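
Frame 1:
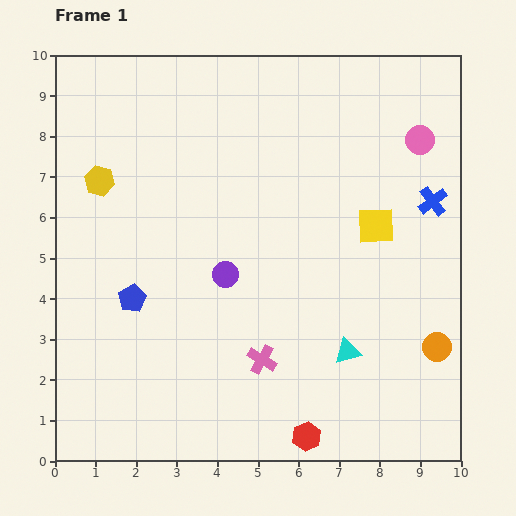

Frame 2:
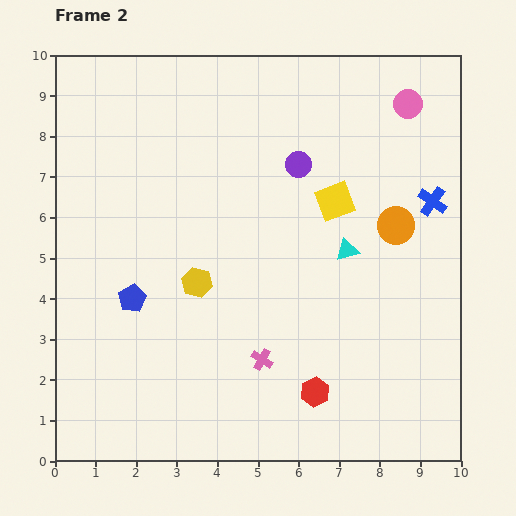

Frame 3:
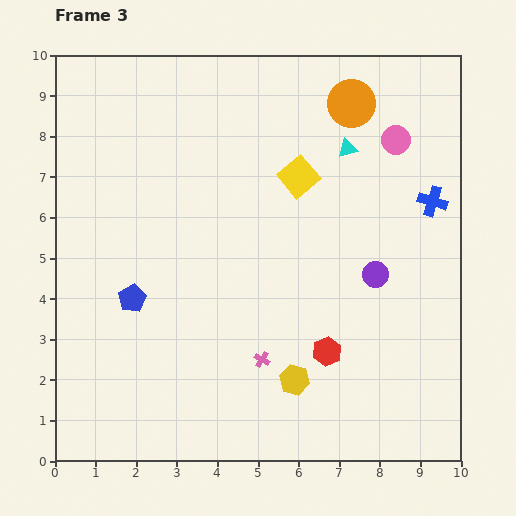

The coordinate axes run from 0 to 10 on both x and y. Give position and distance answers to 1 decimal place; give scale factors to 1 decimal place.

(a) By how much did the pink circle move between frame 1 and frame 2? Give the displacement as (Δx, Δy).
(-0.3, 0.9)

The pink circle was at (9.0, 7.9) in frame 1 and (8.7, 8.8) in frame 2.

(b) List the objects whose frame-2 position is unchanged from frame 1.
the blue pentagon, the blue cross, the pink cross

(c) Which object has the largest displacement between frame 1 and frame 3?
the yellow hexagon

(moved 6.9; next 6.4)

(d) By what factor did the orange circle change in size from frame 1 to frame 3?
1.7×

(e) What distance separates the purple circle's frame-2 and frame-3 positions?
3.3

The purple circle moved from (6.0, 7.3) to (7.9, 4.6), a distance of √(1.9² + 2.7²) ≈ 3.3.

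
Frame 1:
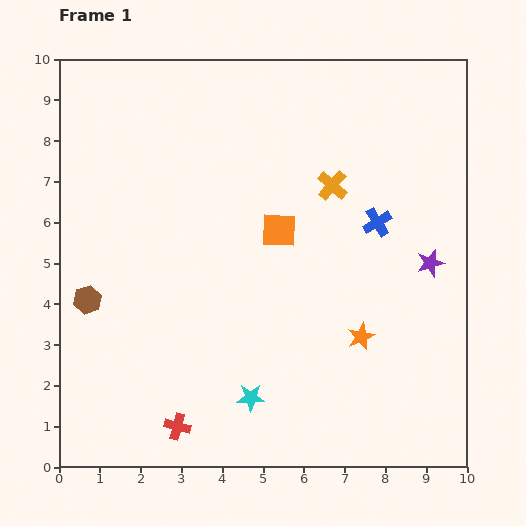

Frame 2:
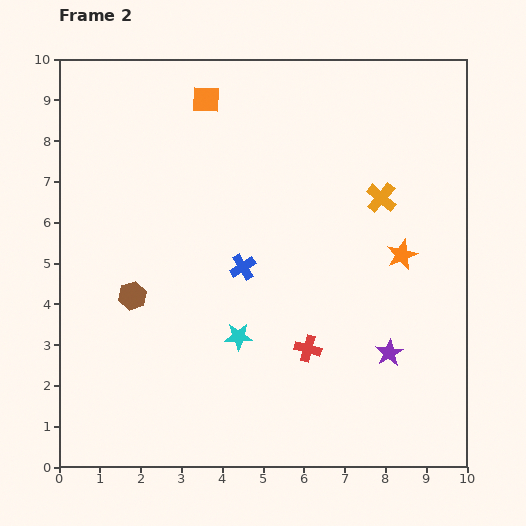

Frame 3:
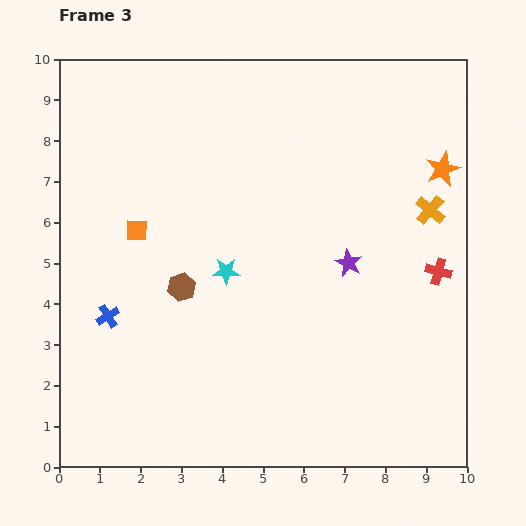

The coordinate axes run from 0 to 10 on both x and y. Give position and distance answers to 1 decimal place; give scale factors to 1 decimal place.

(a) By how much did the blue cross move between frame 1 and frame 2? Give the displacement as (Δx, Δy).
(-3.3, -1.1)

The blue cross was at (7.8, 6.0) in frame 1 and (4.5, 4.9) in frame 2.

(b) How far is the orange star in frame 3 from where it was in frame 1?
4.6

The orange star moved from (7.4, 3.2) to (9.4, 7.3), a distance of √(2.0² + 4.1²) ≈ 4.6.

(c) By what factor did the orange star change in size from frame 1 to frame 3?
1.3×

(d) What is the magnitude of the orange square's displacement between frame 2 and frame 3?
3.6

The orange square moved from (3.6, 9.0) to (1.9, 5.8), a distance of √(1.7² + 3.2²) ≈ 3.6.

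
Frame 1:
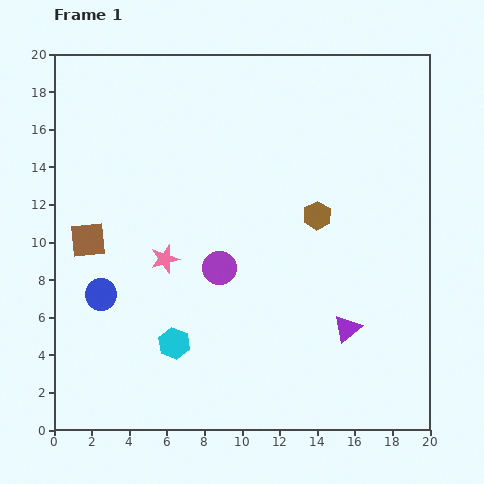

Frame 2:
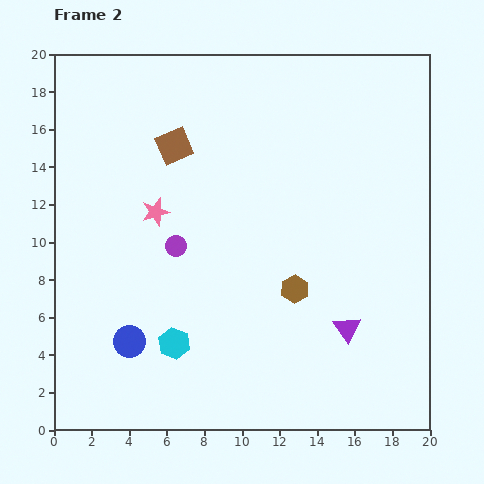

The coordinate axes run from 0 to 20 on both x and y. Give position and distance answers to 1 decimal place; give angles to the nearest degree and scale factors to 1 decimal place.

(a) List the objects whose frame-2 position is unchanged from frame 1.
the cyan hexagon, the purple triangle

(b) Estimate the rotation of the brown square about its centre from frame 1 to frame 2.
17° counter-clockwise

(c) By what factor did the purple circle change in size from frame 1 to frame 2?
0.6×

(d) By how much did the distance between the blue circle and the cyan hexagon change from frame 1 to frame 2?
-2.3

Distance in frame 1: 4.7. Distance in frame 2: 2.4.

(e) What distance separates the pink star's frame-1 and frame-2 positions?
2.5

The pink star moved from (5.9, 9.1) to (5.4, 11.6), a distance of √(0.5² + 2.5²) ≈ 2.5.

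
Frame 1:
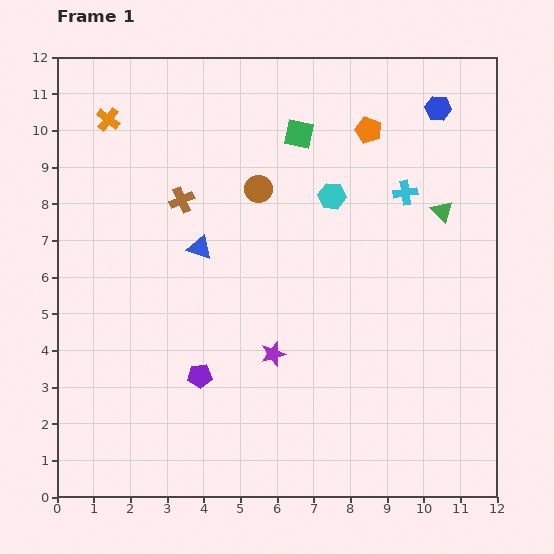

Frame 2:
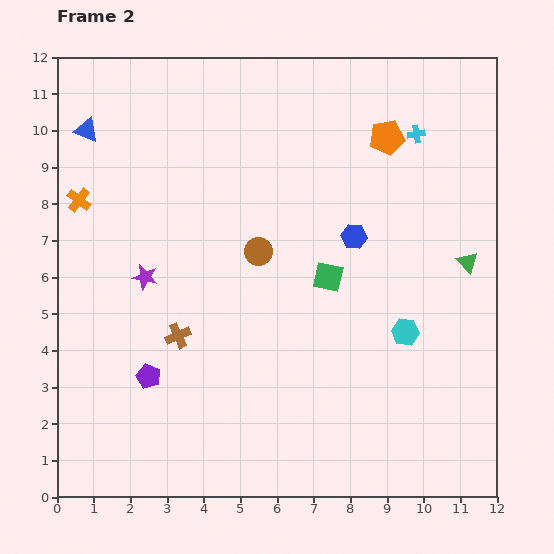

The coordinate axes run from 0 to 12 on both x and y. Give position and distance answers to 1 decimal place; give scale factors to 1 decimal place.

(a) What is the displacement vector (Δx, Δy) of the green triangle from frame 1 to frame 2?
(0.7, -1.4)

The green triangle was at (10.5, 7.8) in frame 1 and (11.2, 6.4) in frame 2.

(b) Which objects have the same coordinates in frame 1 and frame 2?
none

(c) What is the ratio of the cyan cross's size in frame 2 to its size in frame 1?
0.7×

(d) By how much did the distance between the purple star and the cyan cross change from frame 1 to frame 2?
+2.7

Distance in frame 1: 5.7. Distance in frame 2: 8.4.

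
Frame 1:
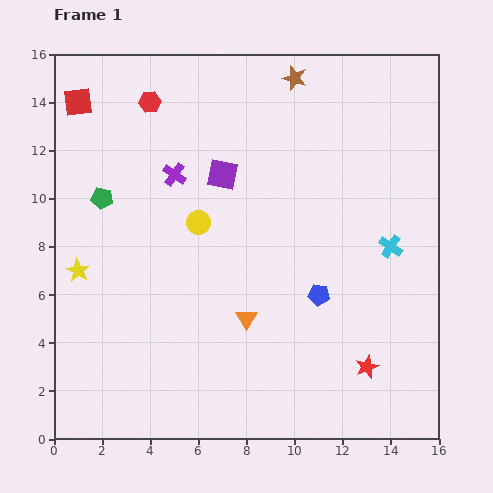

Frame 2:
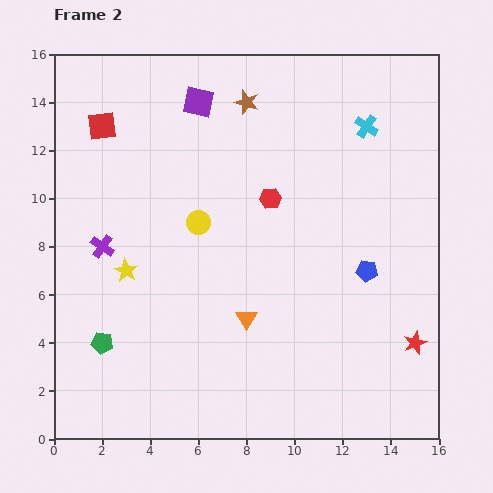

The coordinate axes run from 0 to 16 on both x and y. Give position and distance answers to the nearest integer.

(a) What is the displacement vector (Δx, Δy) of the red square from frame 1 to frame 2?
(1, -1)

The red square was at (1, 14) in frame 1 and (2, 13) in frame 2.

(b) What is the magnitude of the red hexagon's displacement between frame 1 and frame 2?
6

The red hexagon moved from (4, 14) to (9, 10), a distance of √(5² + 4²) ≈ 6.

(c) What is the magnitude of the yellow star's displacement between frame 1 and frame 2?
2

The yellow star moved from (1, 7) to (3, 7), a distance of √(2² + 0²) ≈ 2.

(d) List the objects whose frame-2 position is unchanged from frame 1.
the orange triangle, the yellow circle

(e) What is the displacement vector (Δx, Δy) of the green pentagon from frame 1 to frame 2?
(0, -6)

The green pentagon was at (2, 10) in frame 1 and (2, 4) in frame 2.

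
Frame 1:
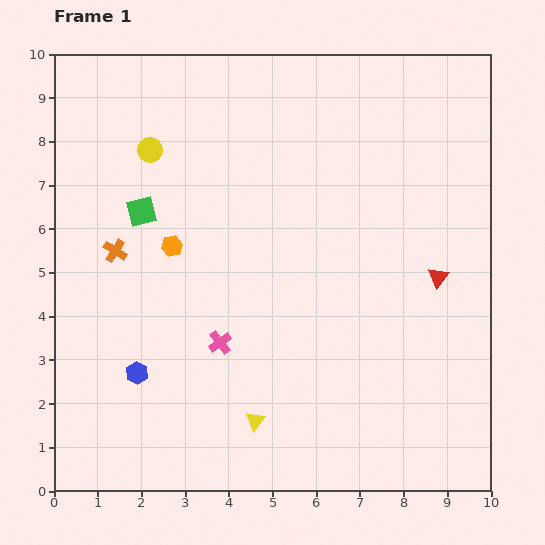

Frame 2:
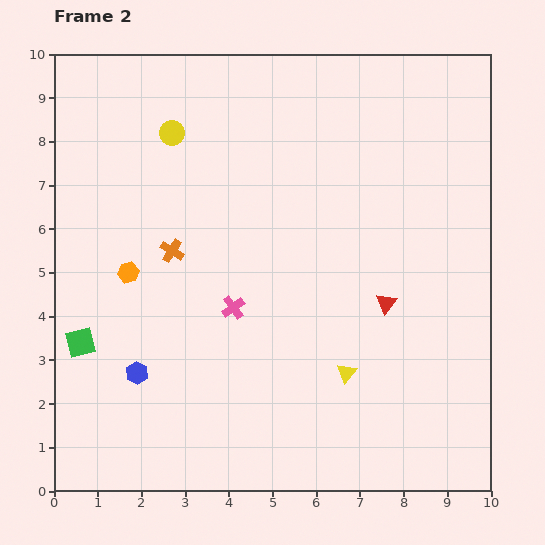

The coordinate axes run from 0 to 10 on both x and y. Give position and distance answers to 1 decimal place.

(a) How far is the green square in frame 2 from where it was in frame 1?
3.3

The green square moved from (2.0, 6.4) to (0.6, 3.4), a distance of √(1.4² + 3.0²) ≈ 3.3.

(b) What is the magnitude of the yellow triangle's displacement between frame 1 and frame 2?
2.4

The yellow triangle moved from (4.6, 1.6) to (6.7, 2.7), a distance of √(2.1² + 1.1²) ≈ 2.4.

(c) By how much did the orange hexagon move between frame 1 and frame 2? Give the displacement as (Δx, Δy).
(-1.0, -0.6)

The orange hexagon was at (2.7, 5.6) in frame 1 and (1.7, 5.0) in frame 2.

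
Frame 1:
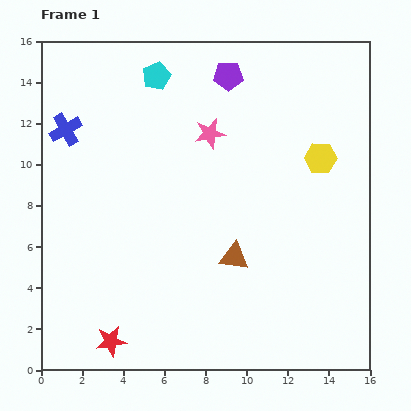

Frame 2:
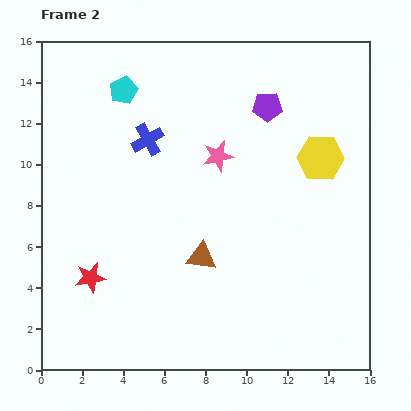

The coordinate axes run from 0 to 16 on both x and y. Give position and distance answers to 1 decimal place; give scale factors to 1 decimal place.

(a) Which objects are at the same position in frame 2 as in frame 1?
the yellow hexagon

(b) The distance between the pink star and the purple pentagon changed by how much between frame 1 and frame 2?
+0.5

Distance in frame 1: 2.9. Distance in frame 2: 3.4.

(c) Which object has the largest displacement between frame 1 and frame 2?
the blue cross

(moved 4.0; next 3.3)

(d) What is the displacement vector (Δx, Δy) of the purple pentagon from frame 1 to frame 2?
(1.9, -1.5)

The purple pentagon was at (9.1, 14.3) in frame 1 and (11.0, 12.8) in frame 2.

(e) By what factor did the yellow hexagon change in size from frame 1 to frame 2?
1.5×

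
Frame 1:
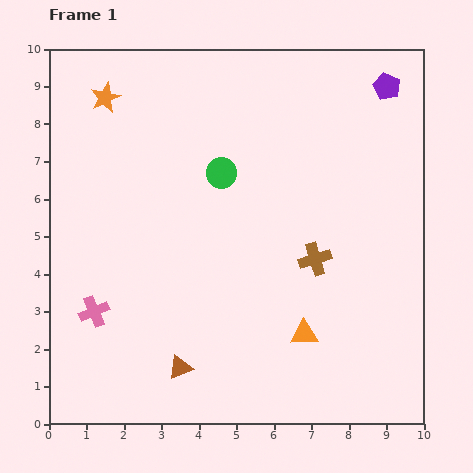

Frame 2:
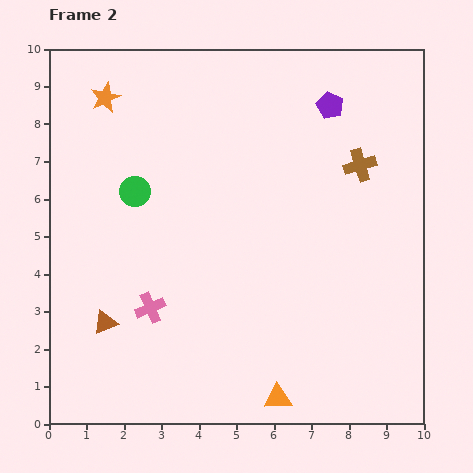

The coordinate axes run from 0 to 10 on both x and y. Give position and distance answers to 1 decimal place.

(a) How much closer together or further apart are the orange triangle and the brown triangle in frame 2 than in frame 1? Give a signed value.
+1.6

Distance in frame 1: 3.4. Distance in frame 2: 5.0.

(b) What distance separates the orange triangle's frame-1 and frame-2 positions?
1.8

The orange triangle moved from (6.8, 2.4) to (6.1, 0.7), a distance of √(0.7² + 1.7²) ≈ 1.8.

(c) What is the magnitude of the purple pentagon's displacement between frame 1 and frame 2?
1.6

The purple pentagon moved from (9.0, 9.0) to (7.5, 8.5), a distance of √(1.5² + 0.5²) ≈ 1.6.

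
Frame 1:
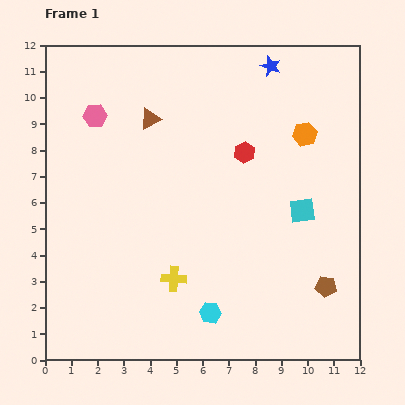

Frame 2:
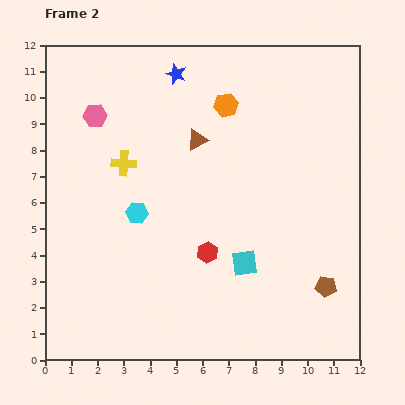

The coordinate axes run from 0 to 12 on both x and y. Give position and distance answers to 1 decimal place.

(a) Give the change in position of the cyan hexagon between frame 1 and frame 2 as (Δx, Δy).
(-2.8, 3.8)

The cyan hexagon was at (6.3, 1.8) in frame 1 and (3.5, 5.6) in frame 2.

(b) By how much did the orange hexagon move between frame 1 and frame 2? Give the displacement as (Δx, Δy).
(-3.0, 1.1)

The orange hexagon was at (9.9, 8.6) in frame 1 and (6.9, 9.7) in frame 2.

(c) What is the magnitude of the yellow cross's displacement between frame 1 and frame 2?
4.8

The yellow cross moved from (4.9, 3.1) to (3.0, 7.5), a distance of √(1.9² + 4.4²) ≈ 4.8.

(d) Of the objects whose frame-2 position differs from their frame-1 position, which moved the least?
the brown triangle

(moved 2.0)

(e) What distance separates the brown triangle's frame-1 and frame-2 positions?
2.0

The brown triangle moved from (4.0, 9.2) to (5.8, 8.4), a distance of √(1.8² + 0.8²) ≈ 2.0.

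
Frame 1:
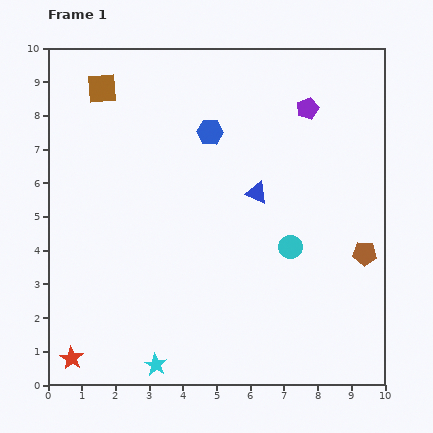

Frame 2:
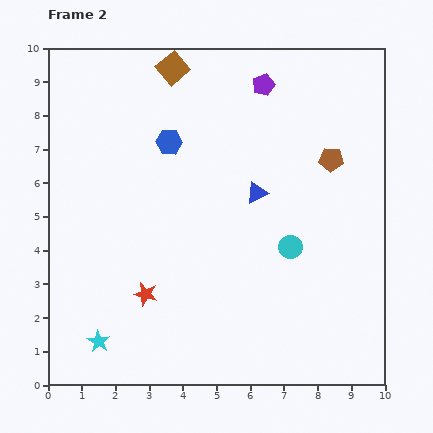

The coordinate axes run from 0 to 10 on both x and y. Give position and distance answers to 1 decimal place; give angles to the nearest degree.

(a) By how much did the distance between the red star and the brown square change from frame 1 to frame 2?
-1.4

Distance in frame 1: 8.1. Distance in frame 2: 6.7.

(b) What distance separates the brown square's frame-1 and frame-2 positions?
2.2

The brown square moved from (1.6, 8.8) to (3.7, 9.4), a distance of √(2.1² + 0.6²) ≈ 2.2.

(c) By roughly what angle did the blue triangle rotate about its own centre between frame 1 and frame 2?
48° counter-clockwise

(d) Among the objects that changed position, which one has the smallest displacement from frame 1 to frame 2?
the blue hexagon

(moved 1.2)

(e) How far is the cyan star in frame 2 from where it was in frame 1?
1.8

The cyan star moved from (3.2, 0.6) to (1.5, 1.3), a distance of √(1.7² + 0.7²) ≈ 1.8.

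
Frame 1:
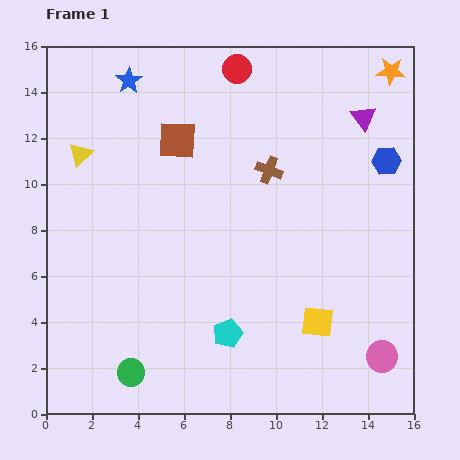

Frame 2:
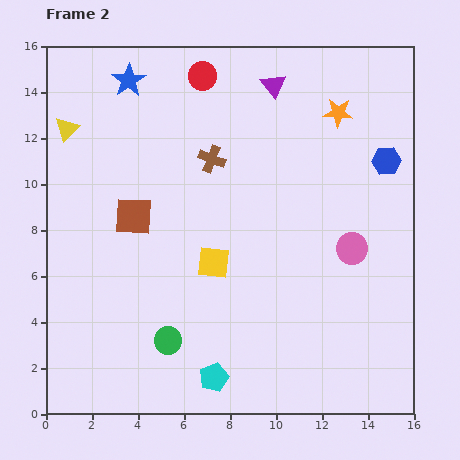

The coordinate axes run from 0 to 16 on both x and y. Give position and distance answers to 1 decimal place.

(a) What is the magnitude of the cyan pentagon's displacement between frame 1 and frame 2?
2.0

The cyan pentagon moved from (7.9, 3.5) to (7.3, 1.6), a distance of √(0.6² + 1.9²) ≈ 2.0.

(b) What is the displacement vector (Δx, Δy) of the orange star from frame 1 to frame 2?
(-2.3, -1.8)

The orange star was at (15.0, 14.9) in frame 1 and (12.7, 13.1) in frame 2.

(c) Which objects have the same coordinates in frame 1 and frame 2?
the blue star, the blue hexagon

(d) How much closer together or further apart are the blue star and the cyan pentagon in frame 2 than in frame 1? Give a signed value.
+1.6

Distance in frame 1: 11.8. Distance in frame 2: 13.4.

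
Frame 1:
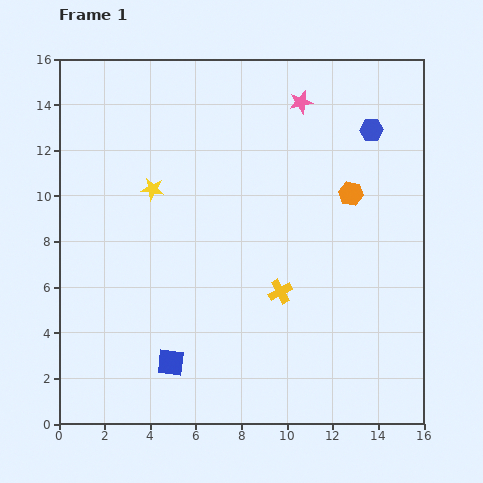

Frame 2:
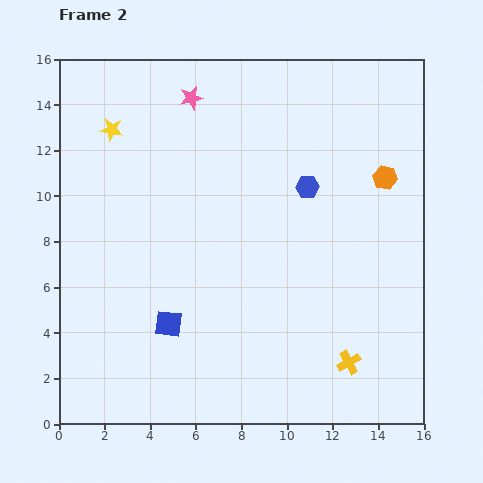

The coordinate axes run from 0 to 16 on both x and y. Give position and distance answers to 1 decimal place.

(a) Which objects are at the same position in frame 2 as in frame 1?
none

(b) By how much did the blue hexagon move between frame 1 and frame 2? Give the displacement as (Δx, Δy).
(-2.8, -2.5)

The blue hexagon was at (13.7, 12.9) in frame 1 and (10.9, 10.4) in frame 2.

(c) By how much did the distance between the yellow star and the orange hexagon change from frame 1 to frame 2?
+3.5

Distance in frame 1: 8.7. Distance in frame 2: 12.2.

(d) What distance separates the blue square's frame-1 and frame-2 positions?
1.7

The blue square moved from (4.9, 2.7) to (4.8, 4.4), a distance of √(0.1² + 1.7²) ≈ 1.7.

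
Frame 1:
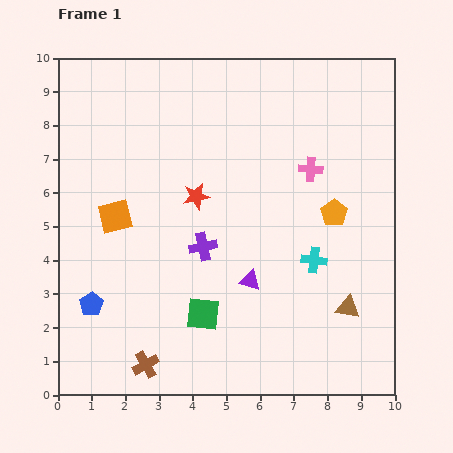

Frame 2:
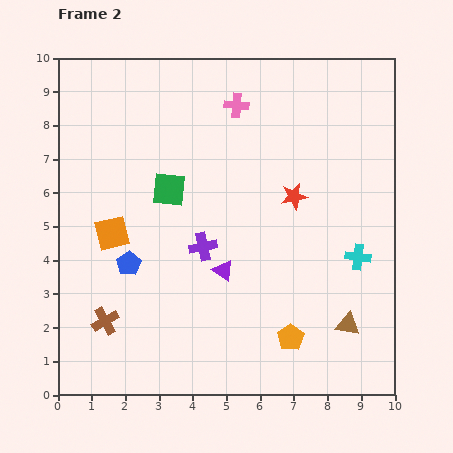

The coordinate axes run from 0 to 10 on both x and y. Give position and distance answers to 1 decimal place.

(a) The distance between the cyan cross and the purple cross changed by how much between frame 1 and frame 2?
+1.3

Distance in frame 1: 3.3. Distance in frame 2: 4.6.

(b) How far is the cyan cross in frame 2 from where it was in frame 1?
1.3

The cyan cross moved from (7.6, 4.0) to (8.9, 4.1), a distance of √(1.3² + 0.1²) ≈ 1.3.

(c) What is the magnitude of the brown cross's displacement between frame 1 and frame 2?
1.8

The brown cross moved from (2.6, 0.9) to (1.4, 2.2), a distance of √(1.2² + 1.3²) ≈ 1.8.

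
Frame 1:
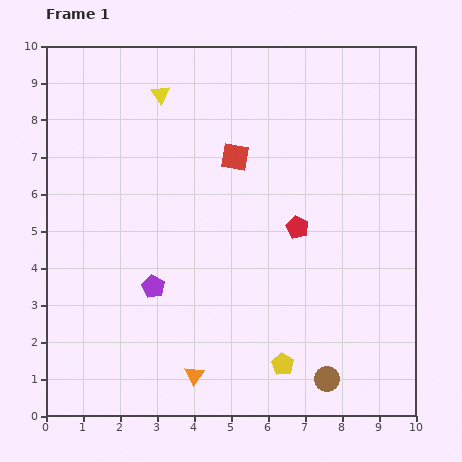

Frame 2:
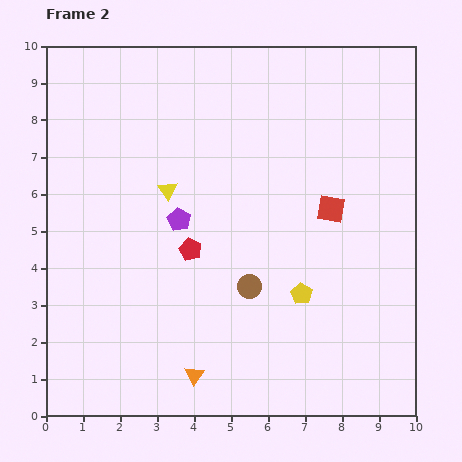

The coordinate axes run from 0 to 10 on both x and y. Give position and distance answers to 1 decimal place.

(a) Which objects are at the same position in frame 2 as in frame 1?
the orange triangle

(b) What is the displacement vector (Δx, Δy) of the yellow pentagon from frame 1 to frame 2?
(0.5, 1.9)

The yellow pentagon was at (6.4, 1.4) in frame 1 and (6.9, 3.3) in frame 2.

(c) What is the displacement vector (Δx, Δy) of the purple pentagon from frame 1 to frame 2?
(0.7, 1.8)

The purple pentagon was at (2.9, 3.5) in frame 1 and (3.6, 5.3) in frame 2.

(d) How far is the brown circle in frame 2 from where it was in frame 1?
3.3

The brown circle moved from (7.6, 1.0) to (5.5, 3.5), a distance of √(2.1² + 2.5²) ≈ 3.3.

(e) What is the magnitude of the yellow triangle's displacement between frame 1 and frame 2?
2.6

The yellow triangle moved from (3.1, 8.7) to (3.3, 6.1), a distance of √(0.2² + 2.6²) ≈ 2.6.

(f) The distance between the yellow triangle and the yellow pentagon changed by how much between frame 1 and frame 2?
-3.4

Distance in frame 1: 8.0. Distance in frame 2: 4.6.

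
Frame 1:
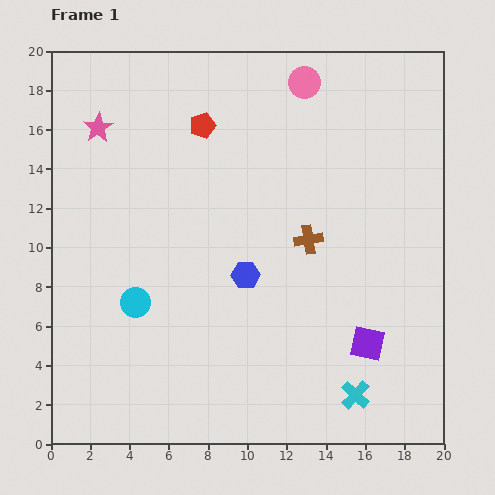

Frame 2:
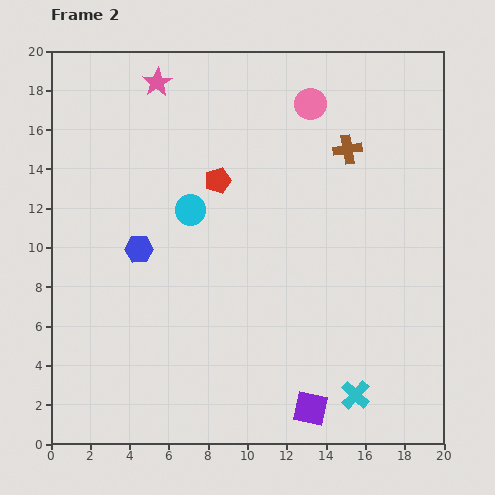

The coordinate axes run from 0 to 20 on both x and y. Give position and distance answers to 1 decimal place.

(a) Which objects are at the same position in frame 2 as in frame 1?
the cyan cross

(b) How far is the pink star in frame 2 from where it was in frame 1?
3.8

The pink star moved from (2.4, 16.1) to (5.4, 18.4), a distance of √(3.0² + 2.3²) ≈ 3.8.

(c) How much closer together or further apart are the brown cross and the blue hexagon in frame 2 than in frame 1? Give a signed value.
+8.1

Distance in frame 1: 3.7. Distance in frame 2: 11.8.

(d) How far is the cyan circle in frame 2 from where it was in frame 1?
5.5

The cyan circle moved from (4.3, 7.2) to (7.1, 11.9), a distance of √(2.8² + 4.7²) ≈ 5.5.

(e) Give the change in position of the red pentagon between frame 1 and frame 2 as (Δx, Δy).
(0.8, -2.8)

The red pentagon was at (7.7, 16.2) in frame 1 and (8.5, 13.4) in frame 2.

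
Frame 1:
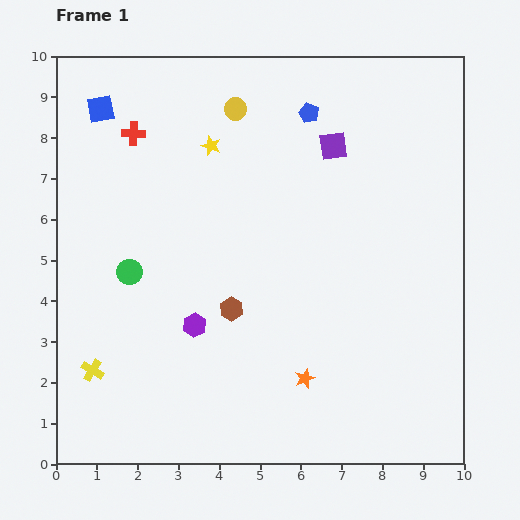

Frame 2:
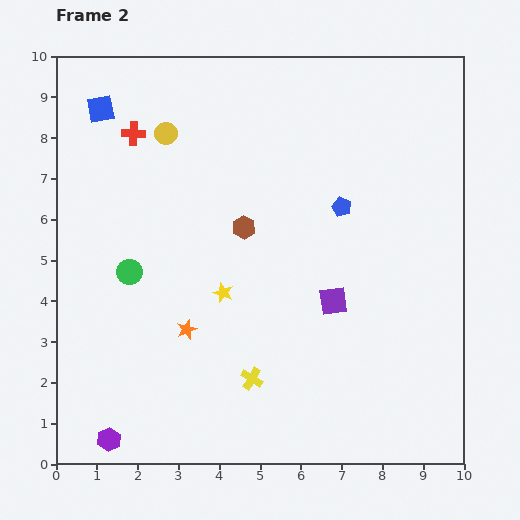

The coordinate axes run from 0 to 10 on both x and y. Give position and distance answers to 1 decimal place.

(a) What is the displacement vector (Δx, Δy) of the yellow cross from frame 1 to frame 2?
(3.9, -0.2)

The yellow cross was at (0.9, 2.3) in frame 1 and (4.8, 2.1) in frame 2.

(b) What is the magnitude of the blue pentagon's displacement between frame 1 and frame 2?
2.4

The blue pentagon moved from (6.2, 8.6) to (7.0, 6.3), a distance of √(0.8² + 2.3²) ≈ 2.4.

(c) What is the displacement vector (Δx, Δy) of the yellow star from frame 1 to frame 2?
(0.3, -3.6)

The yellow star was at (3.8, 7.8) in frame 1 and (4.1, 4.2) in frame 2.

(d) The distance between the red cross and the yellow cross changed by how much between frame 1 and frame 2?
+0.8

Distance in frame 1: 5.9. Distance in frame 2: 6.7.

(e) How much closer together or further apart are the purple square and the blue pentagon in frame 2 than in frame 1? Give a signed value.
+1.3

Distance in frame 1: 1.0. Distance in frame 2: 2.3.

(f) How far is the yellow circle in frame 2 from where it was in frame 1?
1.8

The yellow circle moved from (4.4, 8.7) to (2.7, 8.1), a distance of √(1.7² + 0.6²) ≈ 1.8.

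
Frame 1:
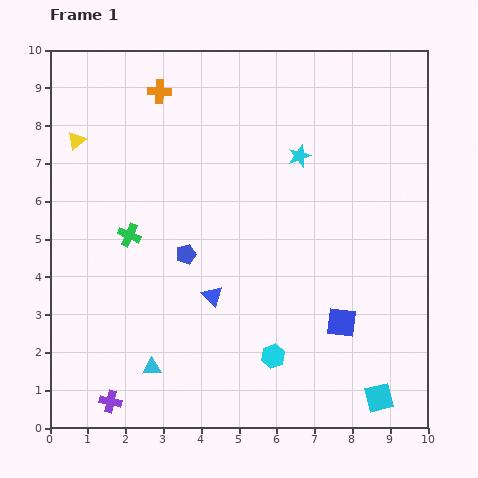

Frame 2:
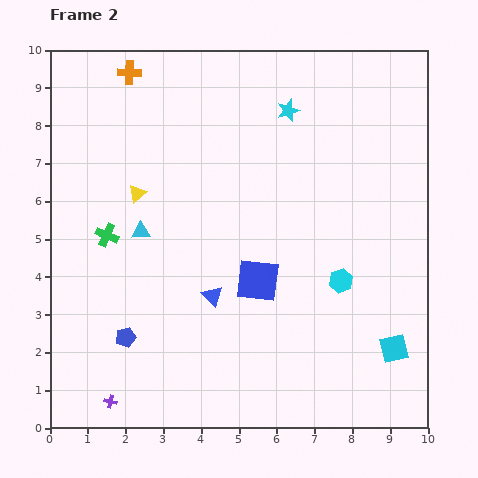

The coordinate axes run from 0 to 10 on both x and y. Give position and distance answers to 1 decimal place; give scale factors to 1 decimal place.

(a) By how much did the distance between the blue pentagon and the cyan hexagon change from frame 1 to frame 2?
+2.4

Distance in frame 1: 3.5. Distance in frame 2: 5.9.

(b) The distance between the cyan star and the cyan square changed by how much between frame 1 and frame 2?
+0.2

Distance in frame 1: 6.7. Distance in frame 2: 6.9.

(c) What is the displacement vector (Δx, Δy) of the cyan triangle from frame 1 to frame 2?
(-0.3, 3.6)

The cyan triangle was at (2.7, 1.6) in frame 1 and (2.4, 5.2) in frame 2.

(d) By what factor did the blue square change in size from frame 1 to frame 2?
1.5×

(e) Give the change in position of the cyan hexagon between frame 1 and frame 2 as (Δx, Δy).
(1.8, 2.0)

The cyan hexagon was at (5.9, 1.9) in frame 1 and (7.7, 3.9) in frame 2.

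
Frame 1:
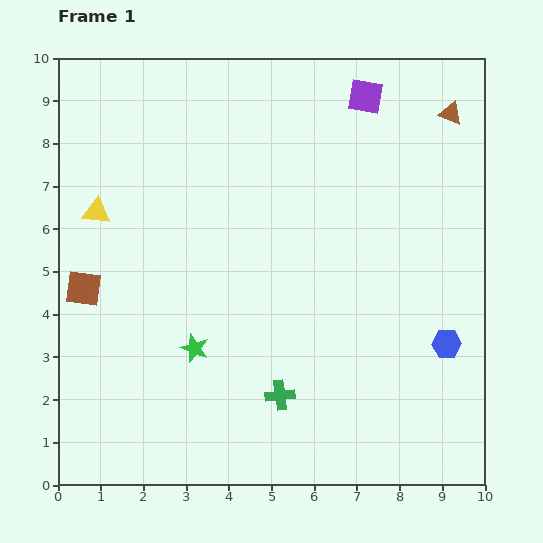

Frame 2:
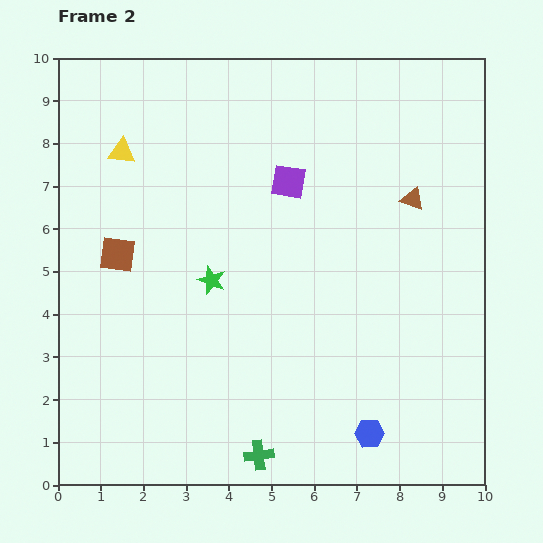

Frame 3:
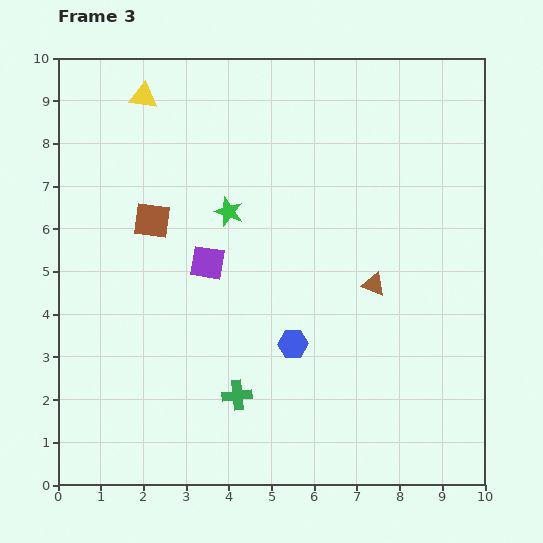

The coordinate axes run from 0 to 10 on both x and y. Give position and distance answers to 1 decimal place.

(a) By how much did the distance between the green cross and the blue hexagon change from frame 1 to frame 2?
-1.5

Distance in frame 1: 4.1. Distance in frame 2: 2.6.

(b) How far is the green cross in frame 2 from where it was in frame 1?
1.5

The green cross moved from (5.2, 2.1) to (4.7, 0.7), a distance of √(0.5² + 1.4²) ≈ 1.5.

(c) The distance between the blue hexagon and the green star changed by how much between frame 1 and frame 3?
-2.5

Distance in frame 1: 5.9. Distance in frame 3: 3.4.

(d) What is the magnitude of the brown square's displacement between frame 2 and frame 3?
1.1

The brown square moved from (1.4, 5.4) to (2.2, 6.2), a distance of √(0.8² + 0.8²) ≈ 1.1.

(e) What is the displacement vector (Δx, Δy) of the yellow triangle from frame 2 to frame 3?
(0.5, 1.3)

The yellow triangle was at (1.5, 7.8) in frame 2 and (2.0, 9.1) in frame 3.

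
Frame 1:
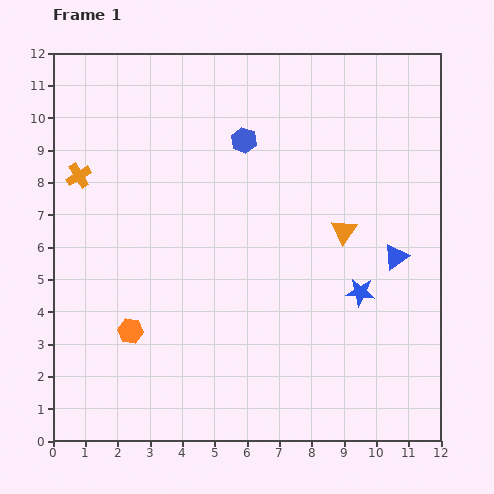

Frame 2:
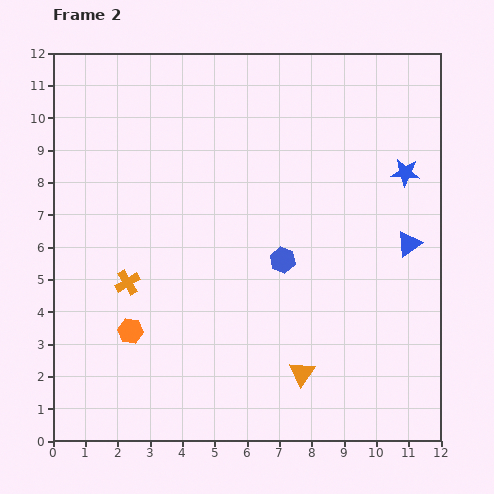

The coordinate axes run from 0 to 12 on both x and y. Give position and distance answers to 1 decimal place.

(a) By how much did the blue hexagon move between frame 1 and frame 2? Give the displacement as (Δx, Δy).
(1.2, -3.7)

The blue hexagon was at (5.9, 9.3) in frame 1 and (7.1, 5.6) in frame 2.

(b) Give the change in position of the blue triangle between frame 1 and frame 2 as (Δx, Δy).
(0.4, 0.4)

The blue triangle was at (10.6, 5.7) in frame 1 and (11.0, 6.1) in frame 2.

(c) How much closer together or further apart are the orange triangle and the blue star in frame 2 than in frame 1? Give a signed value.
+5.0

Distance in frame 1: 2.0. Distance in frame 2: 7.0.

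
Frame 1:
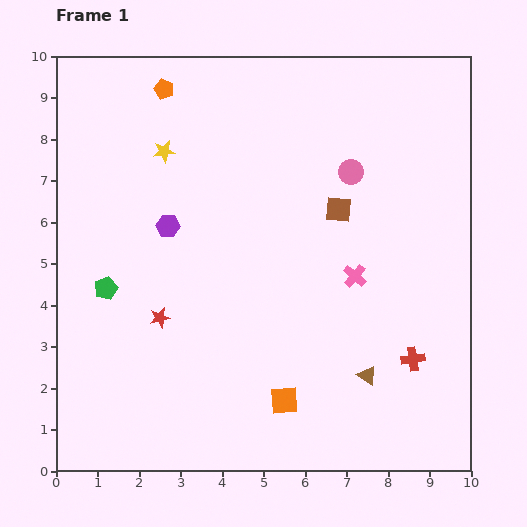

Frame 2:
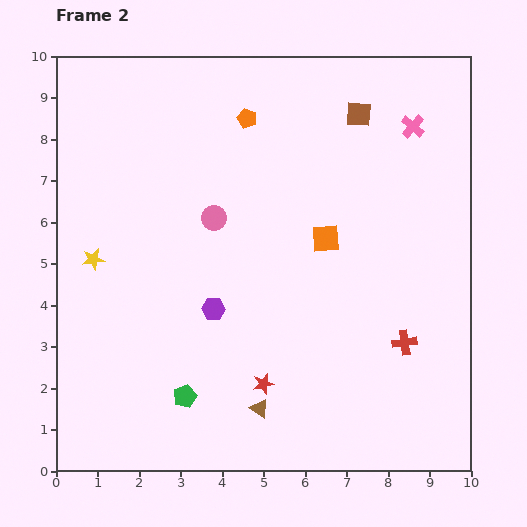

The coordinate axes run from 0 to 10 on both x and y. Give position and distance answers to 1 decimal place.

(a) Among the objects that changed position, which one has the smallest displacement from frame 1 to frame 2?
the red cross

(moved 0.4)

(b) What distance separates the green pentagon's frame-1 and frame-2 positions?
3.2

The green pentagon moved from (1.2, 4.4) to (3.1, 1.8), a distance of √(1.9² + 2.6²) ≈ 3.2.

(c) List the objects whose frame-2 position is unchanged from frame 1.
none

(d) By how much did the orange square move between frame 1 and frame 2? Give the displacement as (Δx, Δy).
(1.0, 3.9)

The orange square was at (5.5, 1.7) in frame 1 and (6.5, 5.6) in frame 2.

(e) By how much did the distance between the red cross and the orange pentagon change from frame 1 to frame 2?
-2.2

Distance in frame 1: 8.8. Distance in frame 2: 6.6.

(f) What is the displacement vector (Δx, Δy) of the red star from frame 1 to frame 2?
(2.5, -1.6)

The red star was at (2.5, 3.7) in frame 1 and (5.0, 2.1) in frame 2.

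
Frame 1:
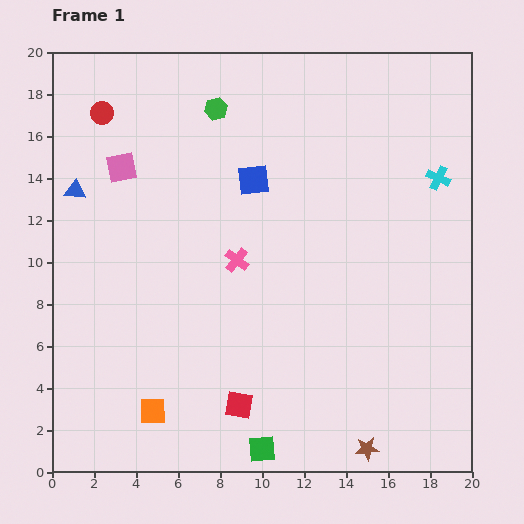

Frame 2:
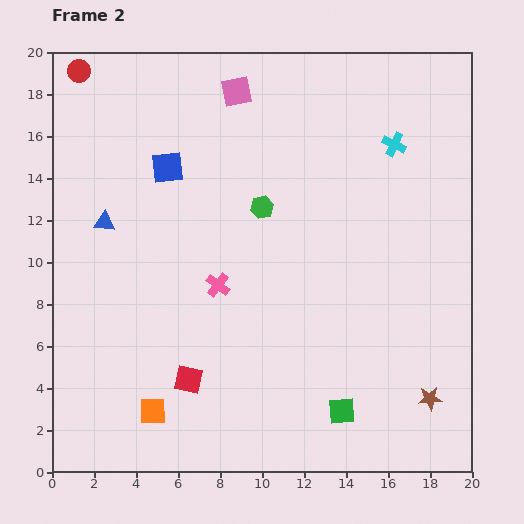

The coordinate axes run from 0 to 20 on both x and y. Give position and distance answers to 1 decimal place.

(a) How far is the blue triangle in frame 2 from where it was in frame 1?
2.1

The blue triangle moved from (1.1, 13.4) to (2.5, 11.9), a distance of √(1.4² + 1.5²) ≈ 2.1.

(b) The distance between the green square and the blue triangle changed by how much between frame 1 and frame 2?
-0.8

Distance in frame 1: 15.2. Distance in frame 2: 14.4.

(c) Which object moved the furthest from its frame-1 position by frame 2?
the pink square

(moved 6.6; next 5.2)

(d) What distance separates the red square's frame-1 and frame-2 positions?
2.7

The red square moved from (8.9, 3.2) to (6.5, 4.4), a distance of √(2.4² + 1.2²) ≈ 2.7.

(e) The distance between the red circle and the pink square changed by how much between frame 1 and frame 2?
+4.8

Distance in frame 1: 2.8. Distance in frame 2: 7.6.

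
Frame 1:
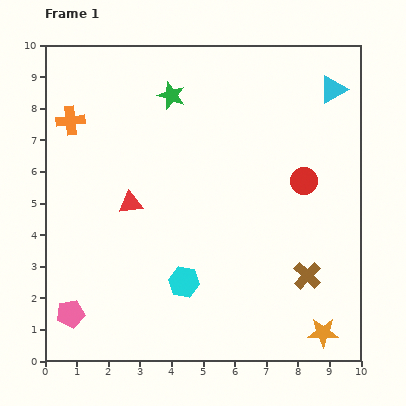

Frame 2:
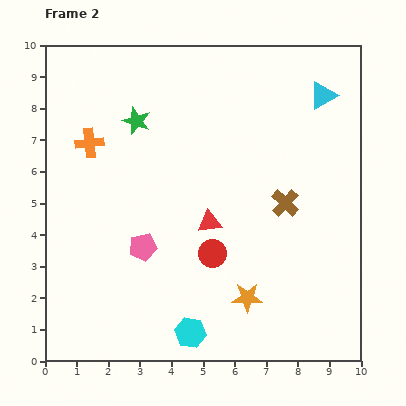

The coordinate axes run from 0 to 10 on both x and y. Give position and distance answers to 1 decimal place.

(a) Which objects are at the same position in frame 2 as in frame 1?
none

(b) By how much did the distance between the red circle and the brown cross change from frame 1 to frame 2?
-0.2

Distance in frame 1: 3.0. Distance in frame 2: 2.8.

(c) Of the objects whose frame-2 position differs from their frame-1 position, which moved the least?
the cyan triangle

(moved 0.4)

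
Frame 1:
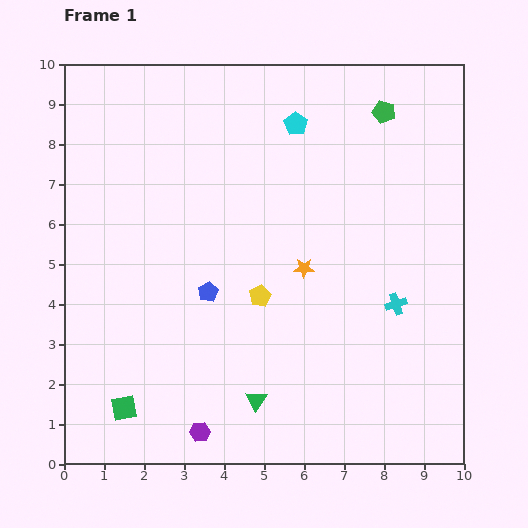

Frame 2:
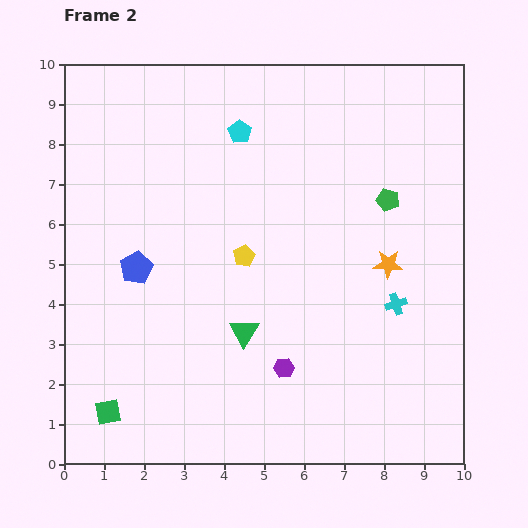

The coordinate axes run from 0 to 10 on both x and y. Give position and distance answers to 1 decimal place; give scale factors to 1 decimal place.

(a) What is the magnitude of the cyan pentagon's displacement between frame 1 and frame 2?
1.4

The cyan pentagon moved from (5.8, 8.5) to (4.4, 8.3), a distance of √(1.4² + 0.2²) ≈ 1.4.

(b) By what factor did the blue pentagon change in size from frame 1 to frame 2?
1.7×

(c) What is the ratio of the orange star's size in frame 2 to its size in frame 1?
1.5×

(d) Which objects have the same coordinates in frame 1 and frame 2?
the cyan cross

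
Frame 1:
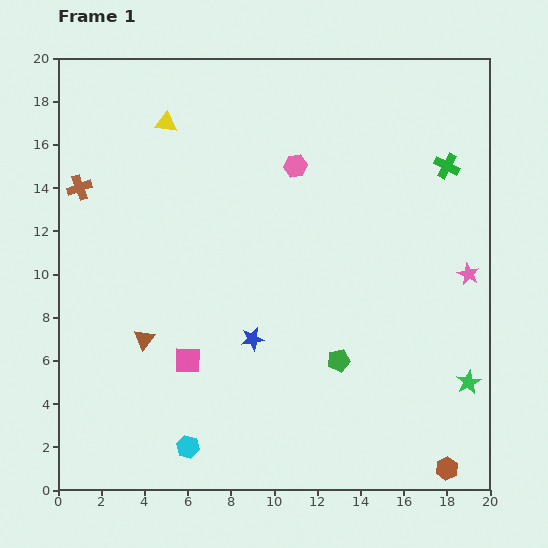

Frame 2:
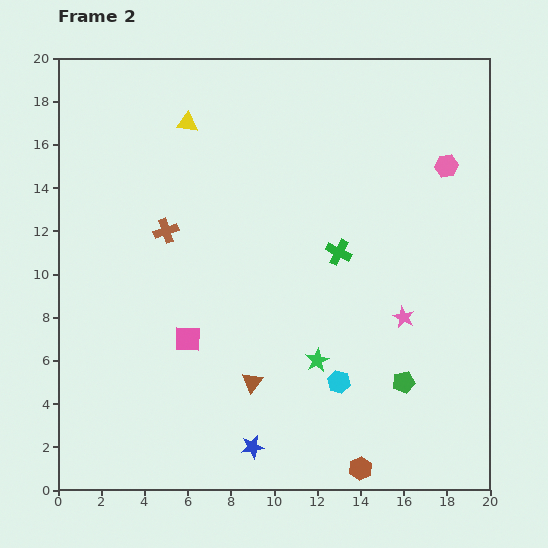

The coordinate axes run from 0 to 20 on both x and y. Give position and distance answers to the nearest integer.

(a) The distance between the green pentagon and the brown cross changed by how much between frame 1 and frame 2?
-1

Distance in frame 1: 14. Distance in frame 2: 13.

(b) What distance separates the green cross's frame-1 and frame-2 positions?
6

The green cross moved from (18, 15) to (13, 11), a distance of √(5² + 4²) ≈ 6.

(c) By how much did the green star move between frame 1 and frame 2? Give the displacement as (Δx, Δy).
(-7, 1)

The green star was at (19, 5) in frame 1 and (12, 6) in frame 2.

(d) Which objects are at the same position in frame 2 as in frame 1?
none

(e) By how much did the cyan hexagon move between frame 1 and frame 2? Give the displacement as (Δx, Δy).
(7, 3)

The cyan hexagon was at (6, 2) in frame 1 and (13, 5) in frame 2.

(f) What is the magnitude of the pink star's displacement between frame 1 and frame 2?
4

The pink star moved from (19, 10) to (16, 8), a distance of √(3² + 2²) ≈ 4.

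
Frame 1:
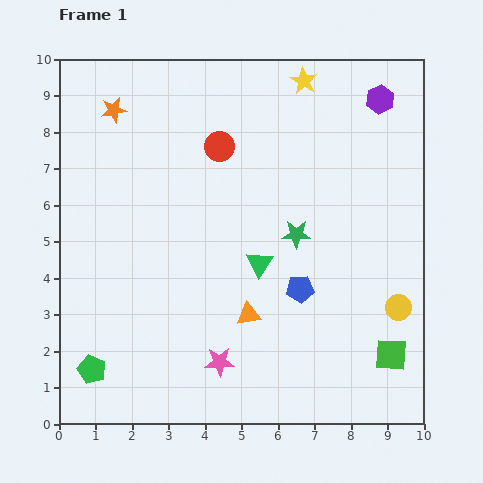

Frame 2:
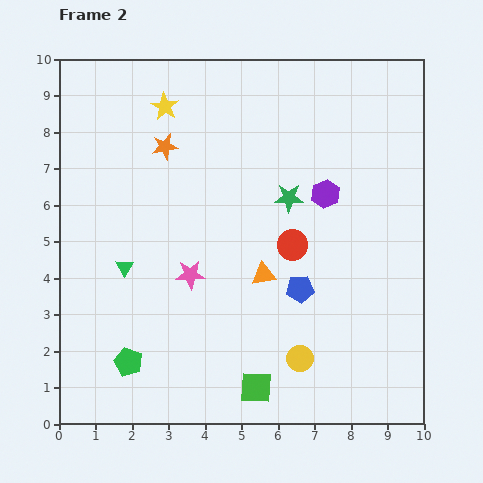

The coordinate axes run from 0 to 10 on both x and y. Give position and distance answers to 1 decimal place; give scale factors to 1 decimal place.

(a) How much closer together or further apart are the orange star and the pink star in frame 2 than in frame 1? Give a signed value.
-3.9

Distance in frame 1: 7.5. Distance in frame 2: 3.6.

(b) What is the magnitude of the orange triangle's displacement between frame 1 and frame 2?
1.2

The orange triangle moved from (5.2, 3.0) to (5.6, 4.1), a distance of √(0.4² + 1.1²) ≈ 1.2.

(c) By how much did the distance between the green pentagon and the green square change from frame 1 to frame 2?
-4.6

Distance in frame 1: 8.2. Distance in frame 2: 3.6.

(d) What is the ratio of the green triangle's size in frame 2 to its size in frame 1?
0.7×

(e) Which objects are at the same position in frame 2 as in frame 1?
the blue pentagon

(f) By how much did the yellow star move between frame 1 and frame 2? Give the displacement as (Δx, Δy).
(-3.8, -0.7)

The yellow star was at (6.7, 9.4) in frame 1 and (2.9, 8.7) in frame 2.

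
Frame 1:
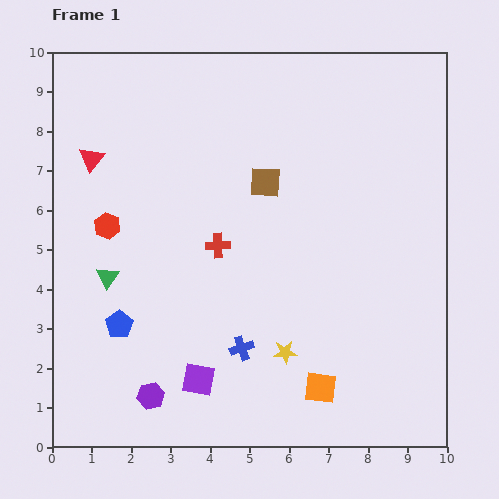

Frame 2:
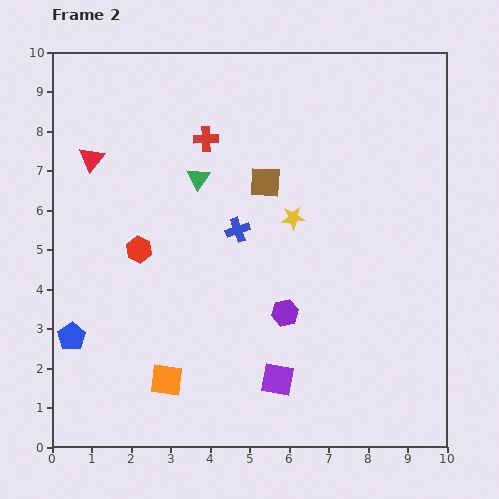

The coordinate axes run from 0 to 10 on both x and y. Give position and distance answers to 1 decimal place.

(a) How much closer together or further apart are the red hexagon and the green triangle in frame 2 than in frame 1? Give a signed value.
+1.0

Distance in frame 1: 1.3. Distance in frame 2: 2.3.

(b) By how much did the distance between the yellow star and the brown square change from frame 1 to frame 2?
-3.2

Distance in frame 1: 4.3. Distance in frame 2: 1.1.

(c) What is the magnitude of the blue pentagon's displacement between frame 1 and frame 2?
1.2

The blue pentagon moved from (1.7, 3.1) to (0.5, 2.8), a distance of √(1.2² + 0.3²) ≈ 1.2.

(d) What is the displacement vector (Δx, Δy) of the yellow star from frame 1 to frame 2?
(0.2, 3.4)

The yellow star was at (5.9, 2.4) in frame 1 and (6.1, 5.8) in frame 2.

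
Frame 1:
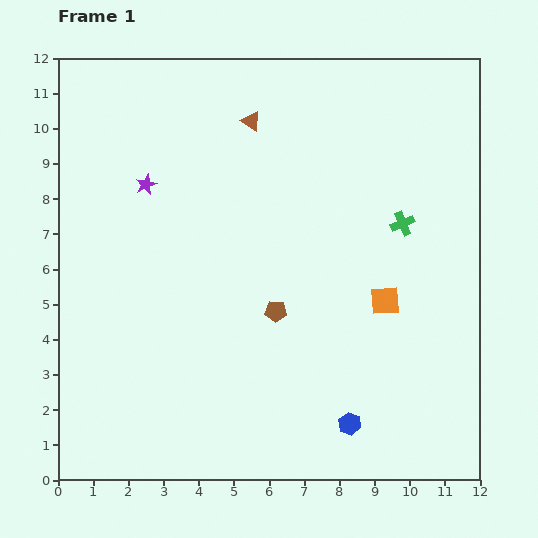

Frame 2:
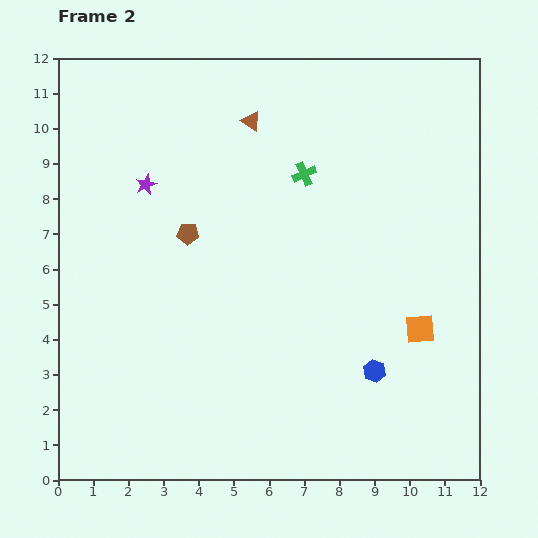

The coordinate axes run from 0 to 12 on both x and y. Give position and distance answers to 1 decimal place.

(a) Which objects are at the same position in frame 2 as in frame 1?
the brown triangle, the purple star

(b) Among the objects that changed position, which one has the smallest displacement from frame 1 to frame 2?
the orange square

(moved 1.3)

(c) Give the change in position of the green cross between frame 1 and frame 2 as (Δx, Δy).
(-2.8, 1.4)

The green cross was at (9.8, 7.3) in frame 1 and (7.0, 8.7) in frame 2.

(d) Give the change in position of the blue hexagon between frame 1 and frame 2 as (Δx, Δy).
(0.7, 1.5)

The blue hexagon was at (8.3, 1.6) in frame 1 and (9.0, 3.1) in frame 2.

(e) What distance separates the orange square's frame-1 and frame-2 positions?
1.3

The orange square moved from (9.3, 5.1) to (10.3, 4.3), a distance of √(1.0² + 0.8²) ≈ 1.3.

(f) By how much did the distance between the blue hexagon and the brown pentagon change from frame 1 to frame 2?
+2.8

Distance in frame 1: 3.8. Distance in frame 2: 6.6.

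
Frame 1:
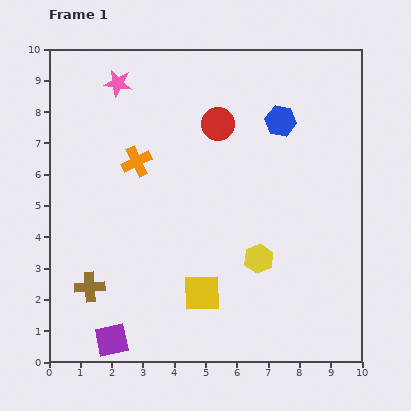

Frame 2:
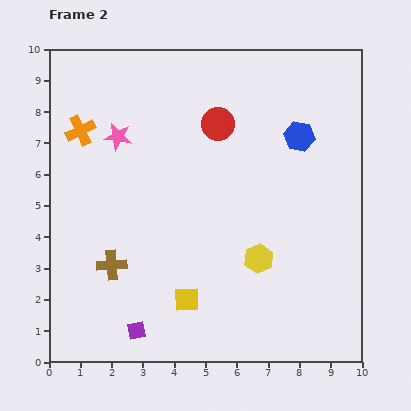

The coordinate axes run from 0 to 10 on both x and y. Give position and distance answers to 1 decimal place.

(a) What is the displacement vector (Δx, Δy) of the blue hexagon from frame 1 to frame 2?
(0.6, -0.5)

The blue hexagon was at (7.4, 7.7) in frame 1 and (8.0, 7.2) in frame 2.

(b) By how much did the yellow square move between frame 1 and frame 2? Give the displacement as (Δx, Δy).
(-0.5, -0.2)

The yellow square was at (4.9, 2.2) in frame 1 and (4.4, 2.0) in frame 2.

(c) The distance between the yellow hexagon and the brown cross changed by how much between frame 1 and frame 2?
-0.8

Distance in frame 1: 5.5. Distance in frame 2: 4.7.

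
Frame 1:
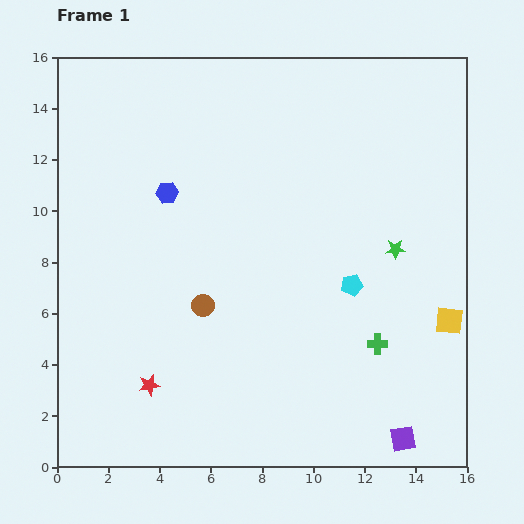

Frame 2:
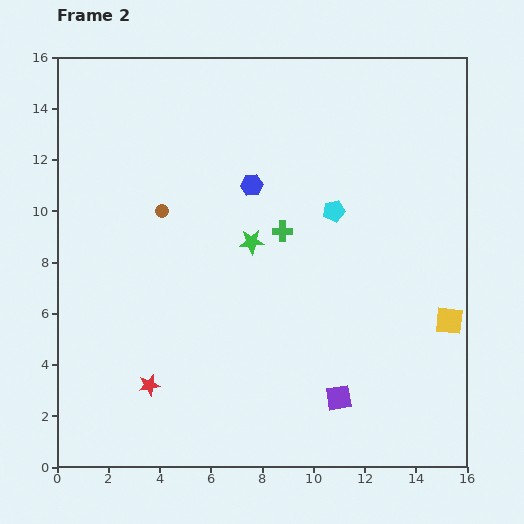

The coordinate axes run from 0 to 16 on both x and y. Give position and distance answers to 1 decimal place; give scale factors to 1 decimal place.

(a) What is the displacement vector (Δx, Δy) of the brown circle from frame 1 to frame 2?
(-1.6, 3.7)

The brown circle was at (5.7, 6.3) in frame 1 and (4.1, 10.0) in frame 2.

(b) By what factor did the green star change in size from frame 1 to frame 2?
1.3×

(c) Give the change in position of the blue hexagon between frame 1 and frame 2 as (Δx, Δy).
(3.3, 0.3)

The blue hexagon was at (4.3, 10.7) in frame 1 and (7.6, 11.0) in frame 2.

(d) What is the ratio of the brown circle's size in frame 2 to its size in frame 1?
0.6×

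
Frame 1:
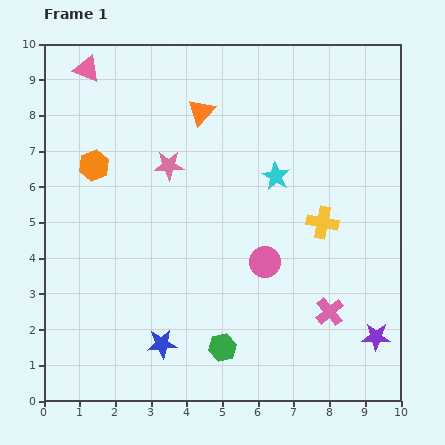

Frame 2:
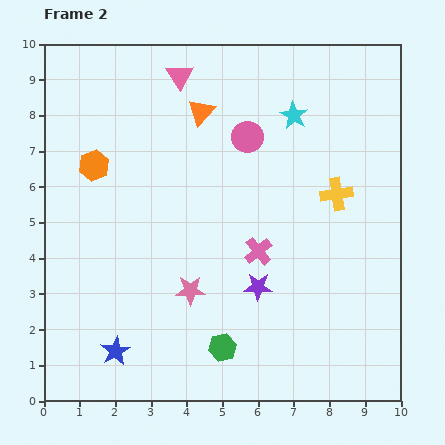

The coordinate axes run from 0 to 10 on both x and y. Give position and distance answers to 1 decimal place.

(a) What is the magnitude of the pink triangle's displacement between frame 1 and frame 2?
2.6

The pink triangle moved from (1.2, 9.3) to (3.8, 9.1), a distance of √(2.6² + 0.2²) ≈ 2.6.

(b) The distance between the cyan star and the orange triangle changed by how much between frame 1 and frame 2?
-0.2

Distance in frame 1: 2.8. Distance in frame 2: 2.6.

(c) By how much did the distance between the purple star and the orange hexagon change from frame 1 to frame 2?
-3.5

Distance in frame 1: 9.2. Distance in frame 2: 5.7.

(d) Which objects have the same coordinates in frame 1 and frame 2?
the orange triangle, the green hexagon, the orange hexagon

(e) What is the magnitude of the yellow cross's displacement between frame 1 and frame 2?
0.9

The yellow cross moved from (7.8, 5.0) to (8.2, 5.8), a distance of √(0.4² + 0.8²) ≈ 0.9.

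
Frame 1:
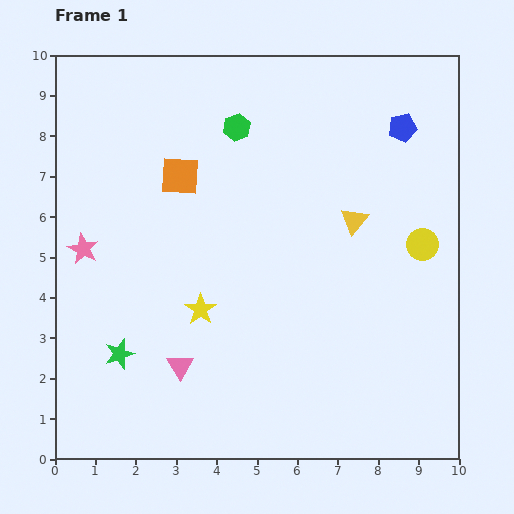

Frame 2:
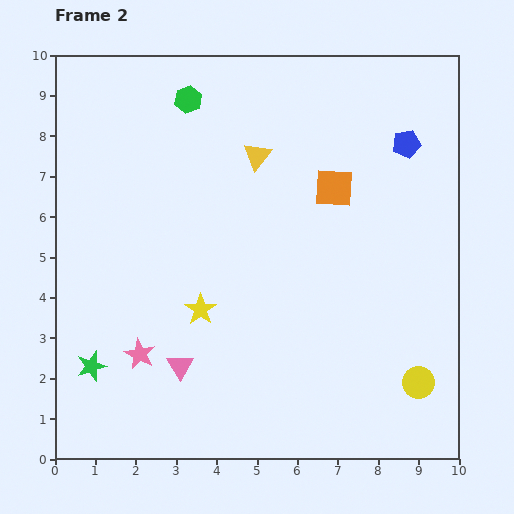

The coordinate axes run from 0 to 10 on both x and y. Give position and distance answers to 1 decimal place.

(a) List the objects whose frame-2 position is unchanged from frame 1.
the pink triangle, the yellow star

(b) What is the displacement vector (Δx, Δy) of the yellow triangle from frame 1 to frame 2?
(-2.4, 1.6)

The yellow triangle was at (7.4, 5.9) in frame 1 and (5.0, 7.5) in frame 2.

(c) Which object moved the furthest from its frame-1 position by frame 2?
the orange square

(moved 3.8; next 3.4)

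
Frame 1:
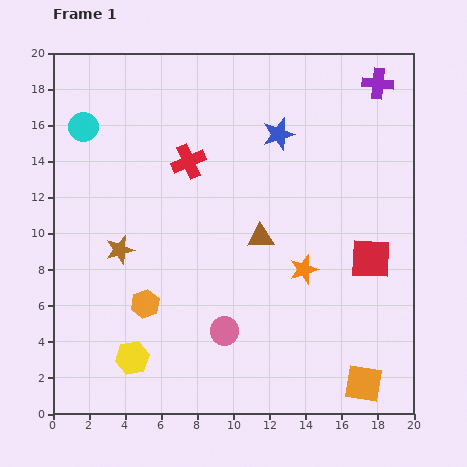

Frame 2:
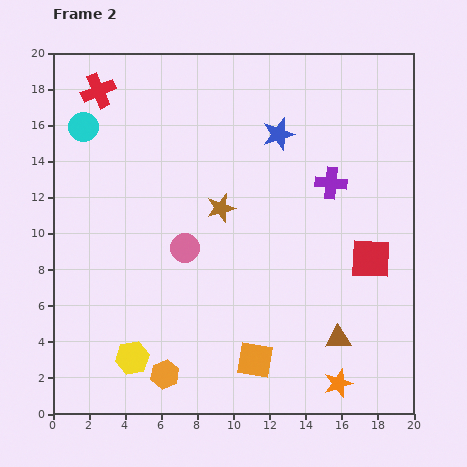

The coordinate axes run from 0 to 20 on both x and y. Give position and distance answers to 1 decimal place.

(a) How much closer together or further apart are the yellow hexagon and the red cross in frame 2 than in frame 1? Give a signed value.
+3.6

Distance in frame 1: 11.3. Distance in frame 2: 14.9.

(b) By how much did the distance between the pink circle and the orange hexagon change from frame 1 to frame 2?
+2.5

Distance in frame 1: 4.6. Distance in frame 2: 7.1.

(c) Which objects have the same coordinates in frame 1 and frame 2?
the blue star, the cyan circle, the red square, the yellow hexagon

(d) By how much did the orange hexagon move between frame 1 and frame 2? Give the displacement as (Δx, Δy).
(1.1, -3.9)

The orange hexagon was at (5.1, 6.1) in frame 1 and (6.2, 2.2) in frame 2.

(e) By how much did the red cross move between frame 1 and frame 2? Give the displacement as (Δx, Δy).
(-5.0, 3.9)

The red cross was at (7.5, 14.0) in frame 1 and (2.5, 17.9) in frame 2.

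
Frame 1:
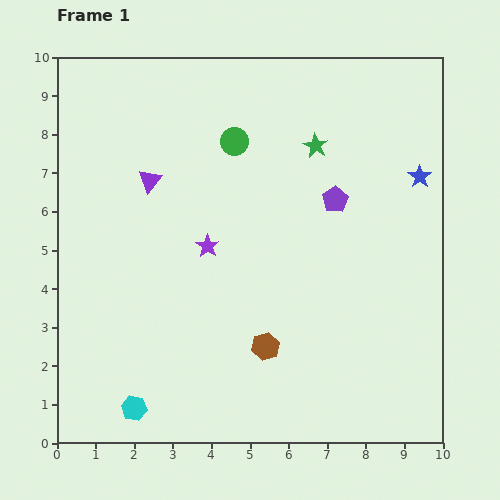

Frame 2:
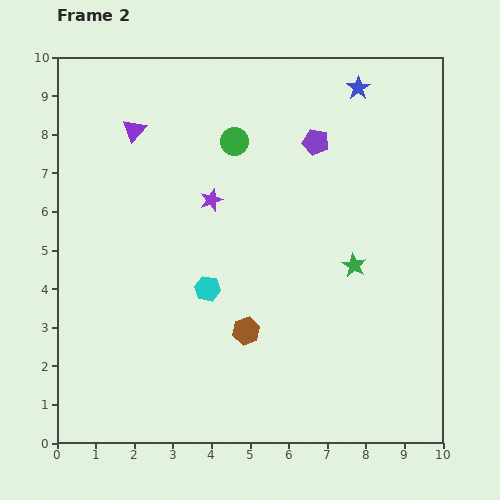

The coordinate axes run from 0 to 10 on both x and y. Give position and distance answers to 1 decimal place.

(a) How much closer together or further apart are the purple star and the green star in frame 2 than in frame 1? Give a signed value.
+0.3

Distance in frame 1: 3.8. Distance in frame 2: 4.1.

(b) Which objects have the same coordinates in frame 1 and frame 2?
the green circle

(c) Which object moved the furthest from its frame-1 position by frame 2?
the cyan hexagon

(moved 3.6; next 3.3)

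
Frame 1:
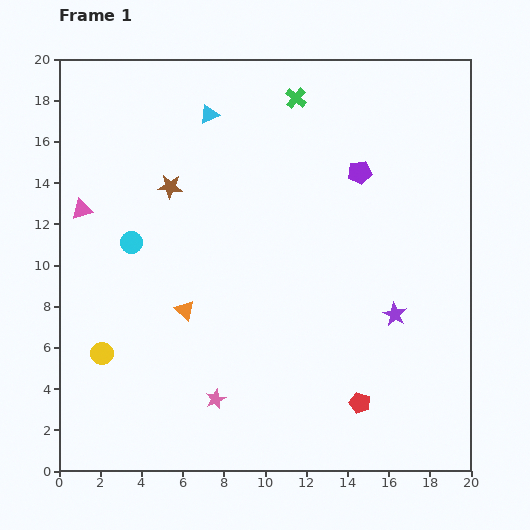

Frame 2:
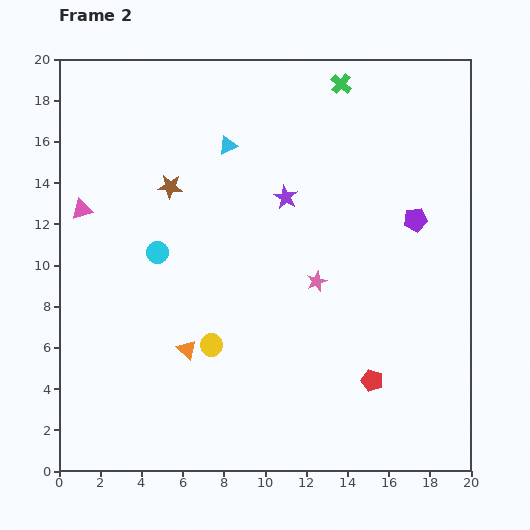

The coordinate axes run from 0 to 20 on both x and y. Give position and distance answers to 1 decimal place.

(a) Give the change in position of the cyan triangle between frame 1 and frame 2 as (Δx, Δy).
(0.9, -1.5)

The cyan triangle was at (7.3, 17.3) in frame 1 and (8.2, 15.8) in frame 2.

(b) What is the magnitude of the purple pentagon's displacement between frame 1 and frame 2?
3.5

The purple pentagon moved from (14.6, 14.5) to (17.3, 12.2), a distance of √(2.7² + 2.3²) ≈ 3.5.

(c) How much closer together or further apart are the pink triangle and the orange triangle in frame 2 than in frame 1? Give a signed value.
+1.5

Distance in frame 1: 7.0. Distance in frame 2: 8.5.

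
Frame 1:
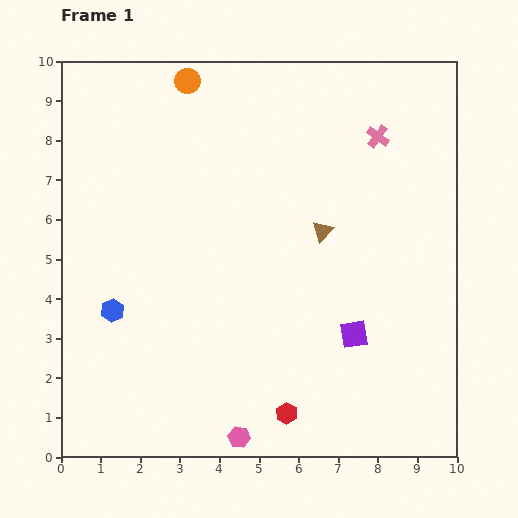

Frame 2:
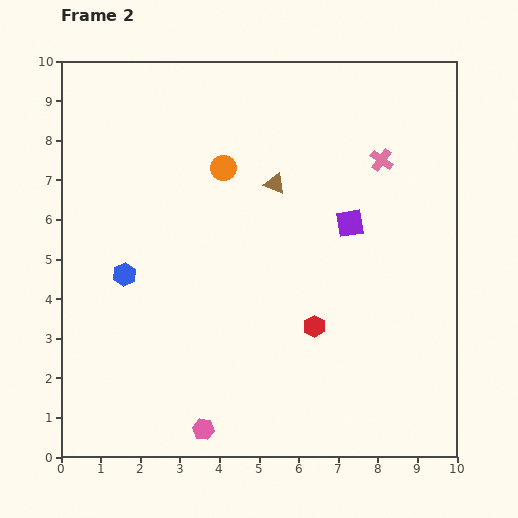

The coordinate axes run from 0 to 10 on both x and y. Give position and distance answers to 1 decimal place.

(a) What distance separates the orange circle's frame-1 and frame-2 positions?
2.4

The orange circle moved from (3.2, 9.5) to (4.1, 7.3), a distance of √(0.9² + 2.2²) ≈ 2.4.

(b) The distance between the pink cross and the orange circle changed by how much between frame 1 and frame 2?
-1.0

Distance in frame 1: 5.0. Distance in frame 2: 4.0.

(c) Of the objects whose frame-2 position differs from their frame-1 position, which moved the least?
the pink cross

(moved 0.6)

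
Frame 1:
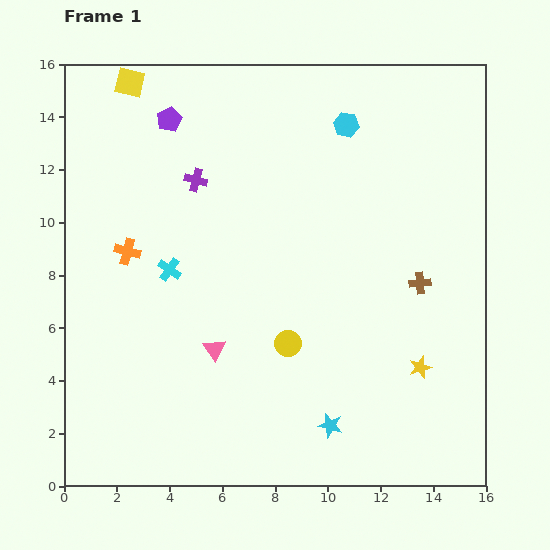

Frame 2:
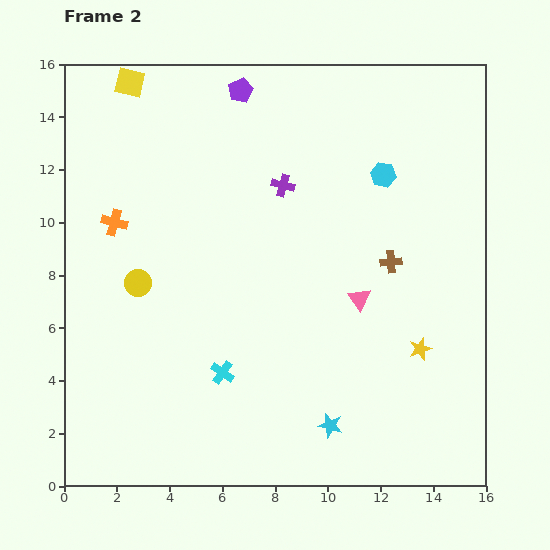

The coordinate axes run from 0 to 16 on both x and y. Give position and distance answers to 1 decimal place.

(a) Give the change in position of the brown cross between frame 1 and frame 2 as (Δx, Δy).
(-1.1, 0.8)

The brown cross was at (13.5, 7.7) in frame 1 and (12.4, 8.5) in frame 2.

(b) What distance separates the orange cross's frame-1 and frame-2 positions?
1.2

The orange cross moved from (2.4, 8.9) to (1.9, 10.0), a distance of √(0.5² + 1.1²) ≈ 1.2.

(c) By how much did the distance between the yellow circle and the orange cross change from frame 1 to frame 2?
-4.5

Distance in frame 1: 7.0. Distance in frame 2: 2.5.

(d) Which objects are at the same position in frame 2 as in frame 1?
the yellow square, the cyan star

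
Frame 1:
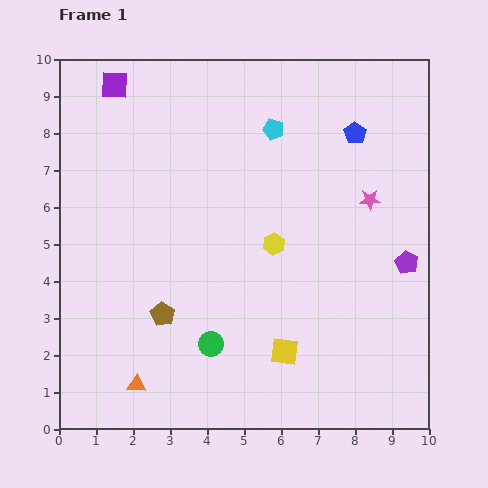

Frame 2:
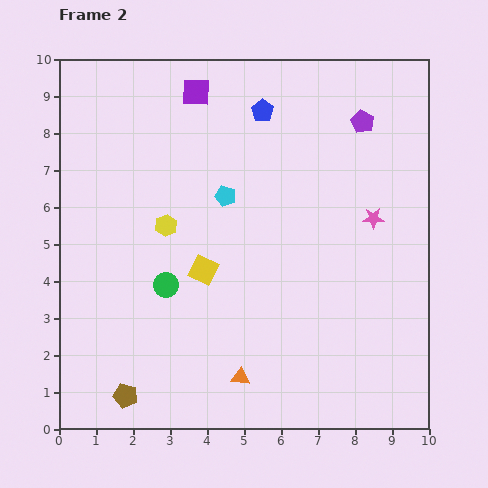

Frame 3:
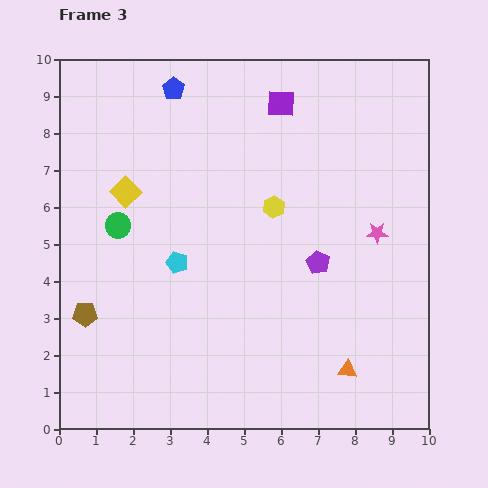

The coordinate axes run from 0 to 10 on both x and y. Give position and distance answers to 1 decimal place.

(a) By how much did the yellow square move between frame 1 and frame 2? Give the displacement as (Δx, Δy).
(-2.2, 2.2)

The yellow square was at (6.1, 2.1) in frame 1 and (3.9, 4.3) in frame 2.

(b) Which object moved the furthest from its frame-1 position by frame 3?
the yellow square

(moved 6.1; next 5.7)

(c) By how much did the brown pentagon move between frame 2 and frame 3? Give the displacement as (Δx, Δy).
(-1.1, 2.2)

The brown pentagon was at (1.8, 0.9) in frame 2 and (0.7, 3.1) in frame 3.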